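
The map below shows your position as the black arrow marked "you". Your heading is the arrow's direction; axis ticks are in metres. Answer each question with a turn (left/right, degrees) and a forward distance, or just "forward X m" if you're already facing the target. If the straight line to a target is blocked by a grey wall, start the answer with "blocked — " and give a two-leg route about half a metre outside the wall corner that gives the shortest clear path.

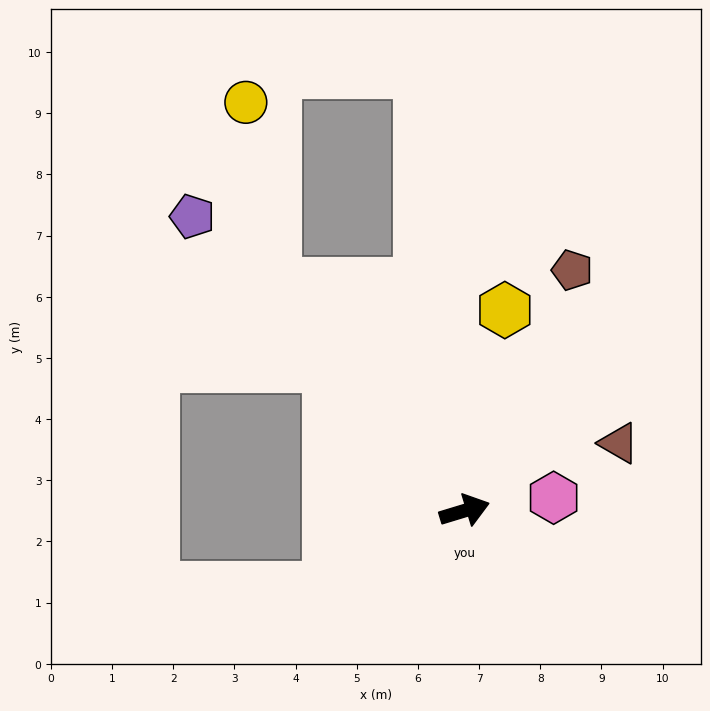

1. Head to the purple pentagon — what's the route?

turn left 116°, forward 6.6 m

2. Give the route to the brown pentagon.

turn left 49°, forward 4.3 m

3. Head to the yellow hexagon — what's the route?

turn left 62°, forward 3.3 m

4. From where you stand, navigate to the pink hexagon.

turn right 9°, forward 1.5 m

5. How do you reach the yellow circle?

blocked — turn left 113°, forward 4.8 m, then turn right 31°, forward 3.0 m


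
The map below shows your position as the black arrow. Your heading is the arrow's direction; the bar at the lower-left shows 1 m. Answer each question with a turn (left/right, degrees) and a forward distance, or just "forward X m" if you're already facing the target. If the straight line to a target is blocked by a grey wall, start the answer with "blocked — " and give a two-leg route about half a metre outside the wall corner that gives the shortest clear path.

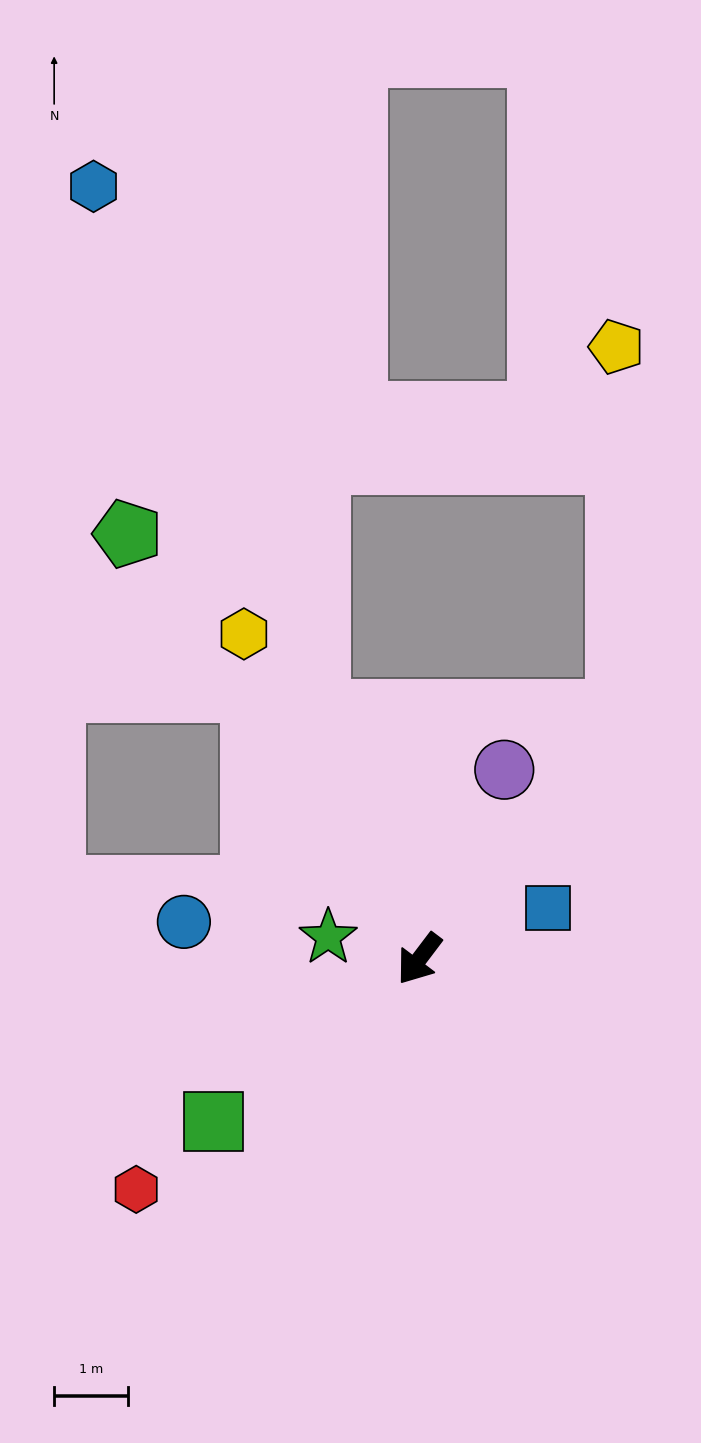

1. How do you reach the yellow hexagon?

turn right 115°, forward 5.0 m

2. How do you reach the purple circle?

turn right 167°, forward 2.8 m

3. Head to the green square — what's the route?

turn right 15°, forward 3.6 m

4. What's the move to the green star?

turn right 66°, forward 1.3 m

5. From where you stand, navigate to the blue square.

turn left 149°, forward 1.9 m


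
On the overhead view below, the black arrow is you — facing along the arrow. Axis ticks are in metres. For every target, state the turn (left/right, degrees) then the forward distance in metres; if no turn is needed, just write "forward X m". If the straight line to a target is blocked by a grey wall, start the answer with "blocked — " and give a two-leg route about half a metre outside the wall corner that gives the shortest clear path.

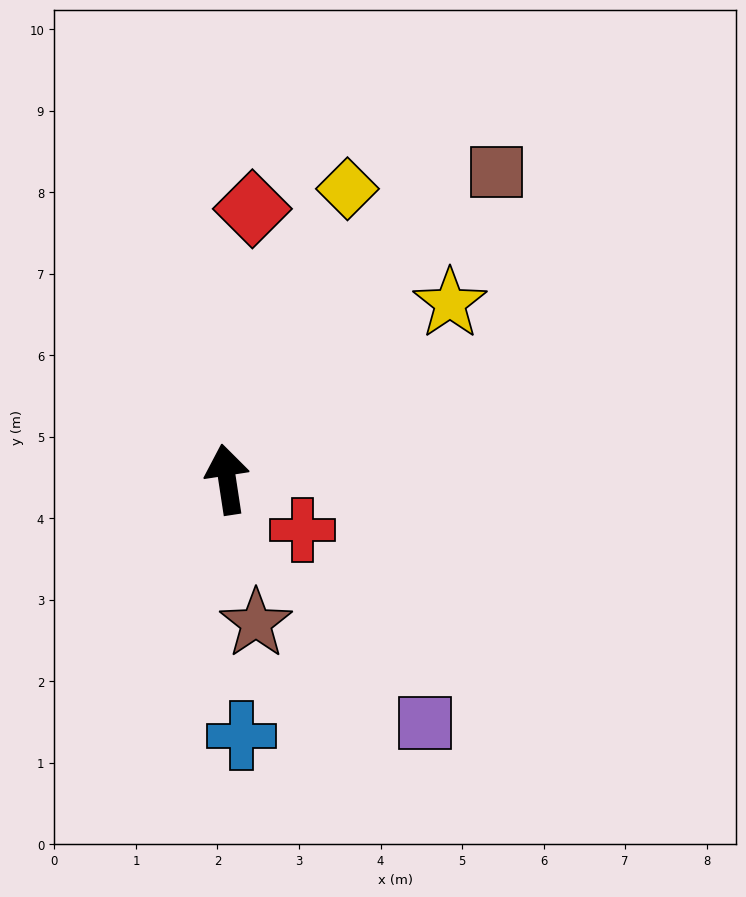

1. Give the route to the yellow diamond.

turn right 31°, forward 3.9 m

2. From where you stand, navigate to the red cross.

turn right 133°, forward 1.1 m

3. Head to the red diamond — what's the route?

turn right 14°, forward 3.3 m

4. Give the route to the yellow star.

turn right 60°, forward 3.5 m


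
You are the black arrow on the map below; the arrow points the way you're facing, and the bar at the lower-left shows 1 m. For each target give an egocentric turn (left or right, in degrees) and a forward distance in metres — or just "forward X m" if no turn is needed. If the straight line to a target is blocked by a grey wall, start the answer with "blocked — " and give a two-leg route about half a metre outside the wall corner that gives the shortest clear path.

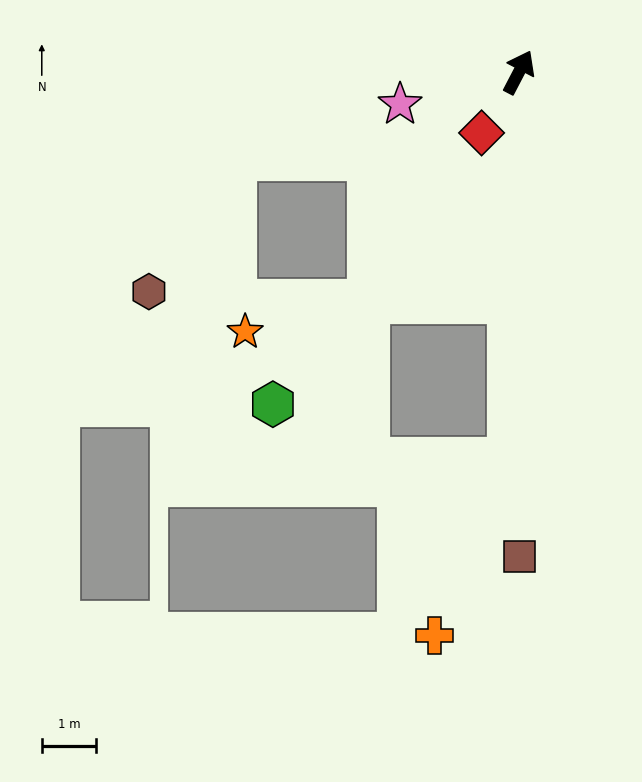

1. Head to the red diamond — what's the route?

turn left 176°, forward 1.3 m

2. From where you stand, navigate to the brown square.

turn right 152°, forward 8.9 m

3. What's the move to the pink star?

turn left 133°, forward 2.3 m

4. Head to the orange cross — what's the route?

blocked — turn right 154°, forward 7.2 m, then turn right 22°, forward 3.5 m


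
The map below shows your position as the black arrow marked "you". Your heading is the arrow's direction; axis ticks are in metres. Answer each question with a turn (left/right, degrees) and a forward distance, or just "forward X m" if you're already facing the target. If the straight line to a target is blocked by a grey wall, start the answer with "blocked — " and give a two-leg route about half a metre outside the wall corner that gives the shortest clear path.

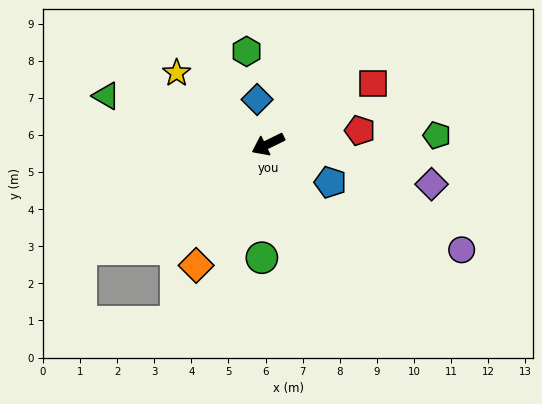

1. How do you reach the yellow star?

turn right 64°, forward 3.1 m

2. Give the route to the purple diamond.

turn left 140°, forward 4.5 m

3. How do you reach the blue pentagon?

turn left 122°, forward 2.0 m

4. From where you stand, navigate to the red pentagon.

turn left 162°, forward 2.5 m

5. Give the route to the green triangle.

turn right 43°, forward 4.6 m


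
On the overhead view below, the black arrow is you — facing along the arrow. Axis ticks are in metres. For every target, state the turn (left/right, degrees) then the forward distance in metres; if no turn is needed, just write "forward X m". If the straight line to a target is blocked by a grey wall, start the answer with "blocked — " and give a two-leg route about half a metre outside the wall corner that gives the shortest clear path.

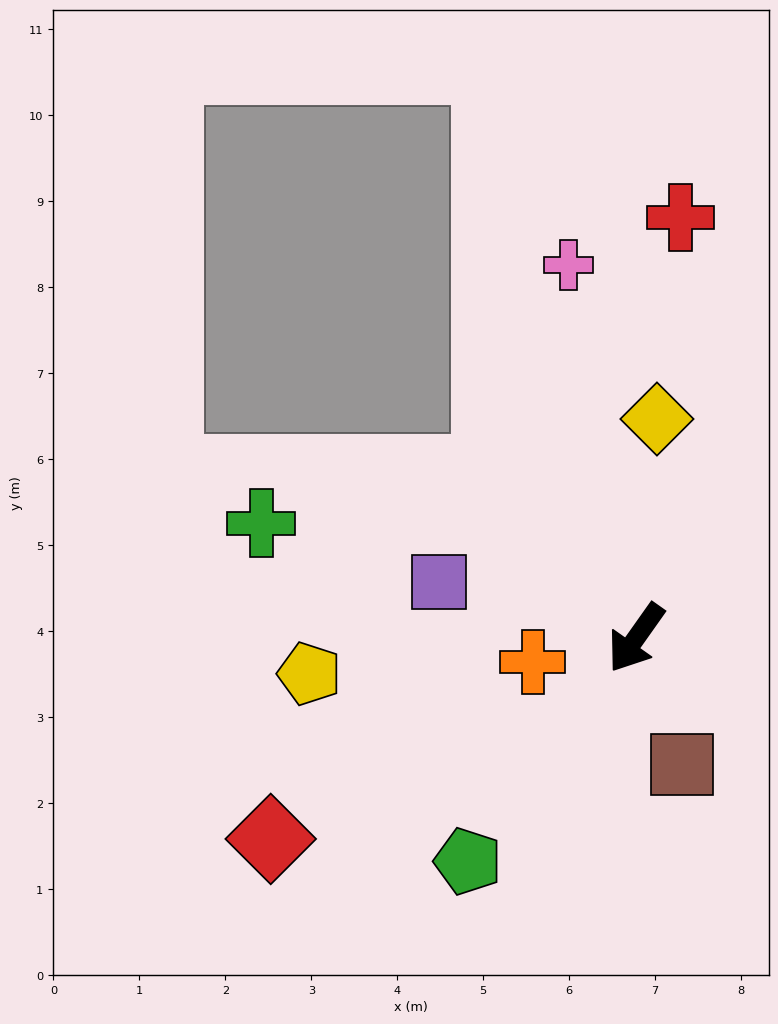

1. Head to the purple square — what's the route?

turn right 71°, forward 2.4 m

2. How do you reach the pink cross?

turn right 134°, forward 4.4 m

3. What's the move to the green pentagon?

forward 3.3 m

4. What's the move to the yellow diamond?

turn right 150°, forward 2.6 m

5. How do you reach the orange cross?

turn right 42°, forward 1.2 m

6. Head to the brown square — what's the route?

turn left 55°, forward 1.6 m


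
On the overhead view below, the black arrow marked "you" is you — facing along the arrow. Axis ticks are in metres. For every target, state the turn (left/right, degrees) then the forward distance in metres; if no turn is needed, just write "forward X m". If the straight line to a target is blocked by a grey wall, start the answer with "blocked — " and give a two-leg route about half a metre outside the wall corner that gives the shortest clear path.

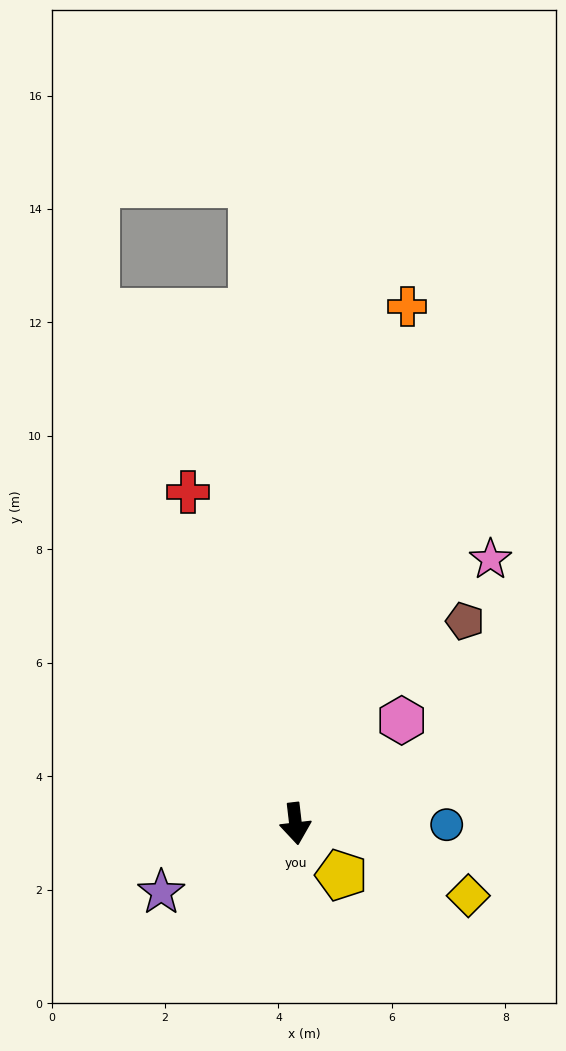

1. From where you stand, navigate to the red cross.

turn right 169°, forward 6.1 m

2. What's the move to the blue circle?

turn left 83°, forward 2.7 m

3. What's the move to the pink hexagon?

turn left 128°, forward 2.6 m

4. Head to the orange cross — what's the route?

turn left 161°, forward 9.3 m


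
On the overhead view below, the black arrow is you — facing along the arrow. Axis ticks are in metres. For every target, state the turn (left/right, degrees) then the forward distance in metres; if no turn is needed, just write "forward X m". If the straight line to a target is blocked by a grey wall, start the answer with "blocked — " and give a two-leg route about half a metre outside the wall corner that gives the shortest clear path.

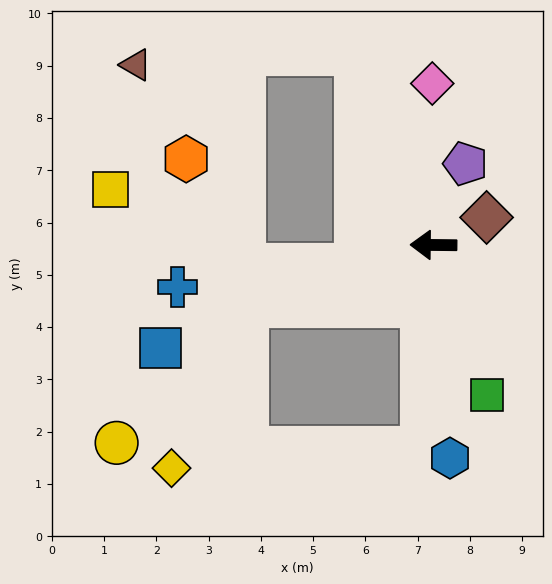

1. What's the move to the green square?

turn left 110°, forward 3.0 m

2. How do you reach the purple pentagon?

turn right 111°, forward 1.7 m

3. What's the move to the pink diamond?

turn right 89°, forward 3.1 m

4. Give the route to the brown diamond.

turn right 152°, forward 1.1 m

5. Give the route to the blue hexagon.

turn left 95°, forward 4.1 m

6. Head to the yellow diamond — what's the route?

blocked — turn left 18°, forward 3.8 m, then turn left 48°, forward 3.4 m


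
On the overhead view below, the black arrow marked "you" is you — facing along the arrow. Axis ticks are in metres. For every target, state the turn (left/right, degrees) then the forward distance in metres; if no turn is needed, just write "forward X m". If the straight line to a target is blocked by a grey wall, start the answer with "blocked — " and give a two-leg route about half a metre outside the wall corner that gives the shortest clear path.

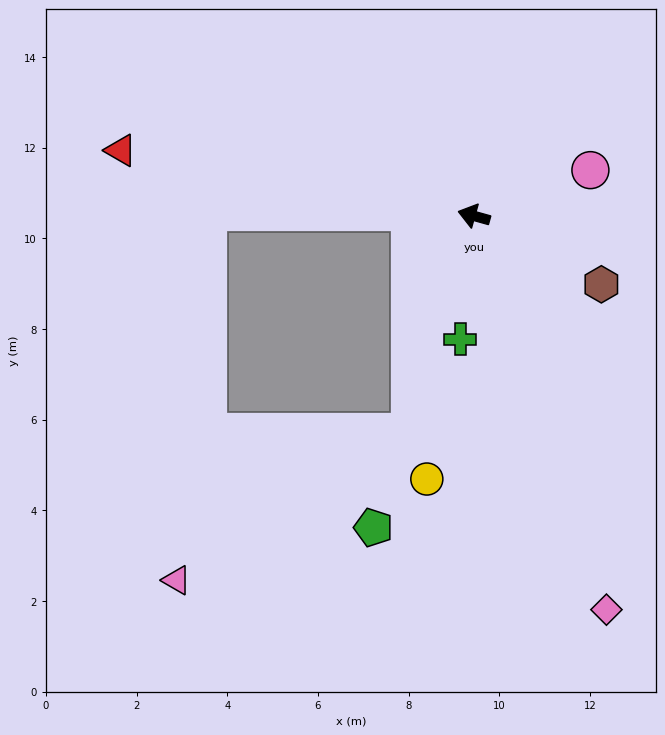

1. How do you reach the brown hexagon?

turn left 167°, forward 3.2 m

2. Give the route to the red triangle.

turn left 5°, forward 7.9 m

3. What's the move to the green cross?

turn left 99°, forward 2.7 m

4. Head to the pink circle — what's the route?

turn right 143°, forward 2.8 m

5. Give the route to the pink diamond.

turn left 124°, forward 9.2 m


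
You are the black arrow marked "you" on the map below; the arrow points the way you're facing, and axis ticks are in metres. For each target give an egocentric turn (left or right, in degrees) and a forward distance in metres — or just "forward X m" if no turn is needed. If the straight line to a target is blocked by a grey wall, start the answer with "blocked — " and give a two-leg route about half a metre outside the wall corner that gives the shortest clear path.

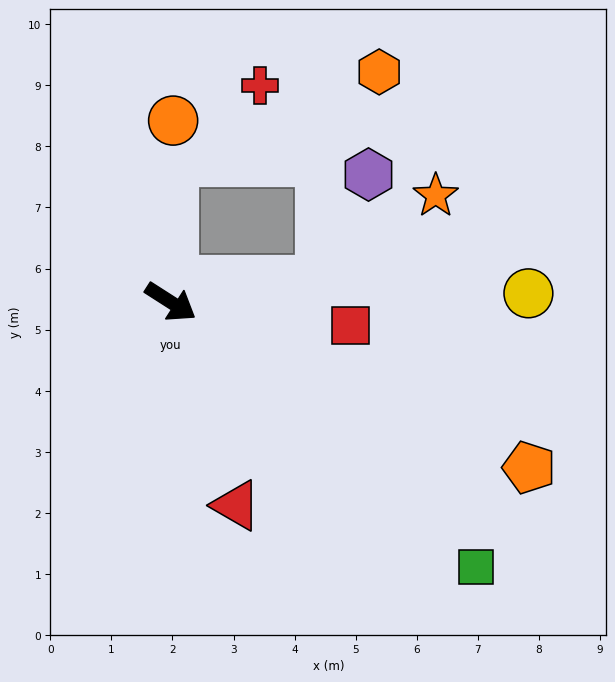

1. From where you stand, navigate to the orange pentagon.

turn left 8°, forward 6.5 m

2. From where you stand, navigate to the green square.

turn right 8°, forward 6.6 m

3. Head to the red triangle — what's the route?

turn right 40°, forward 3.5 m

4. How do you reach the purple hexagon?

blocked — turn left 40°, forward 2.5 m, then turn left 59°, forward 1.9 m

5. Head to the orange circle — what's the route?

turn left 122°, forward 3.0 m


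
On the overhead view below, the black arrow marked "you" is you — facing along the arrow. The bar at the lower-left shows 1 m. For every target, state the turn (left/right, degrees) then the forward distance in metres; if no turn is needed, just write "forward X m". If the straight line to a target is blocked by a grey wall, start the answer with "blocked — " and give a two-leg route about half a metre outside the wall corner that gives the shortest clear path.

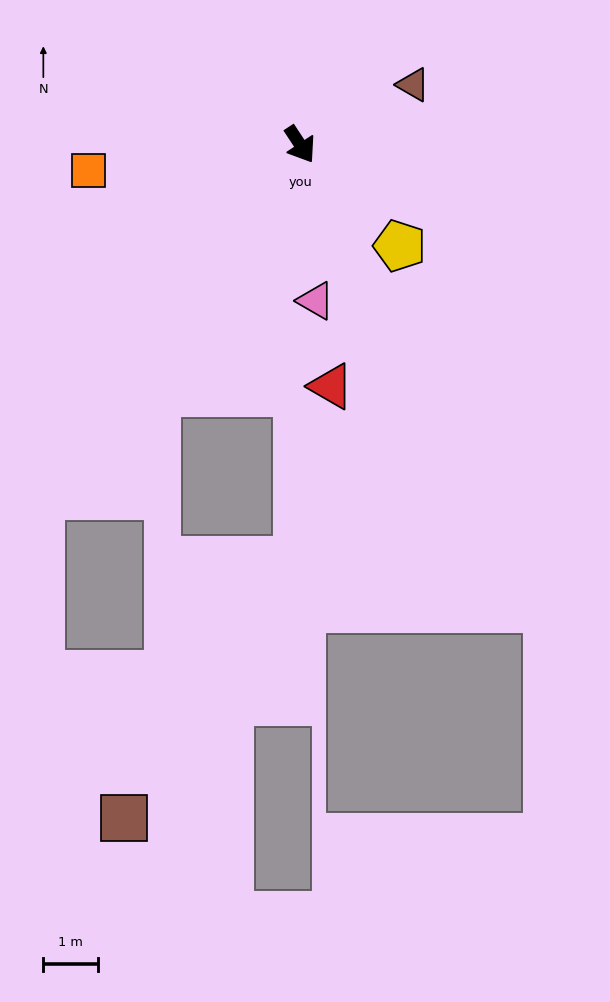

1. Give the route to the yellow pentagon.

turn left 11°, forward 2.6 m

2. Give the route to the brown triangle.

turn left 85°, forward 2.3 m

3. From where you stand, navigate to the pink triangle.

turn right 28°, forward 2.9 m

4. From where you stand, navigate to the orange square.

turn right 116°, forward 3.9 m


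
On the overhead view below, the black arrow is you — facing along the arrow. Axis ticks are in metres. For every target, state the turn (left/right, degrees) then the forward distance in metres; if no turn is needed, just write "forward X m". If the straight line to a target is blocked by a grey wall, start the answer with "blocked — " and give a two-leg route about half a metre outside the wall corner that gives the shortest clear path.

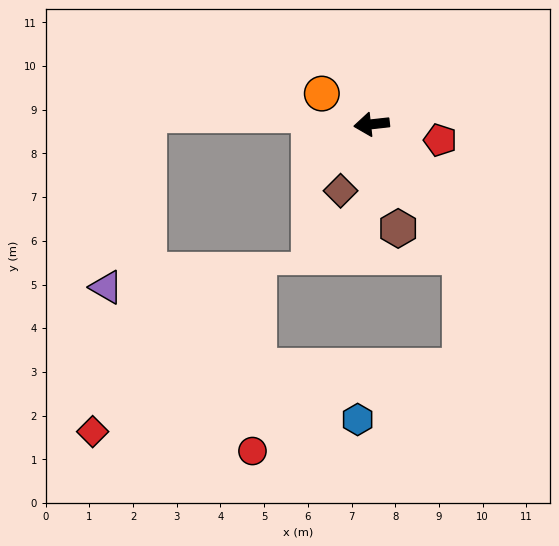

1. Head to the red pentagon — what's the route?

turn left 161°, forward 1.6 m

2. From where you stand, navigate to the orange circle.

turn right 38°, forward 1.3 m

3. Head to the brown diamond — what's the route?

turn left 59°, forward 1.7 m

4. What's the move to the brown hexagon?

turn left 98°, forward 2.5 m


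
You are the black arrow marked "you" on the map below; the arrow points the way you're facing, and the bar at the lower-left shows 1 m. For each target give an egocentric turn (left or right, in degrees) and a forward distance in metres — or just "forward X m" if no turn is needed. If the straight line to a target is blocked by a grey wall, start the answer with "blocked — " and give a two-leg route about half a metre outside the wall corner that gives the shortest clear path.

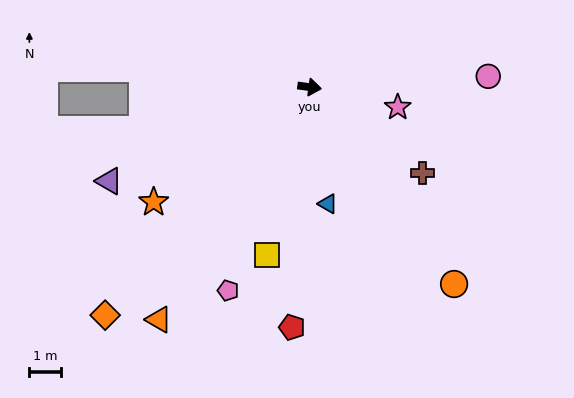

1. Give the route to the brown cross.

turn right 29°, forward 4.4 m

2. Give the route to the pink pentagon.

turn right 104°, forward 6.9 m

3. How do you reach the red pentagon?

turn right 86°, forward 7.6 m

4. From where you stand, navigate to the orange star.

turn right 136°, forward 6.1 m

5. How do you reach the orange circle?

turn right 46°, forward 7.7 m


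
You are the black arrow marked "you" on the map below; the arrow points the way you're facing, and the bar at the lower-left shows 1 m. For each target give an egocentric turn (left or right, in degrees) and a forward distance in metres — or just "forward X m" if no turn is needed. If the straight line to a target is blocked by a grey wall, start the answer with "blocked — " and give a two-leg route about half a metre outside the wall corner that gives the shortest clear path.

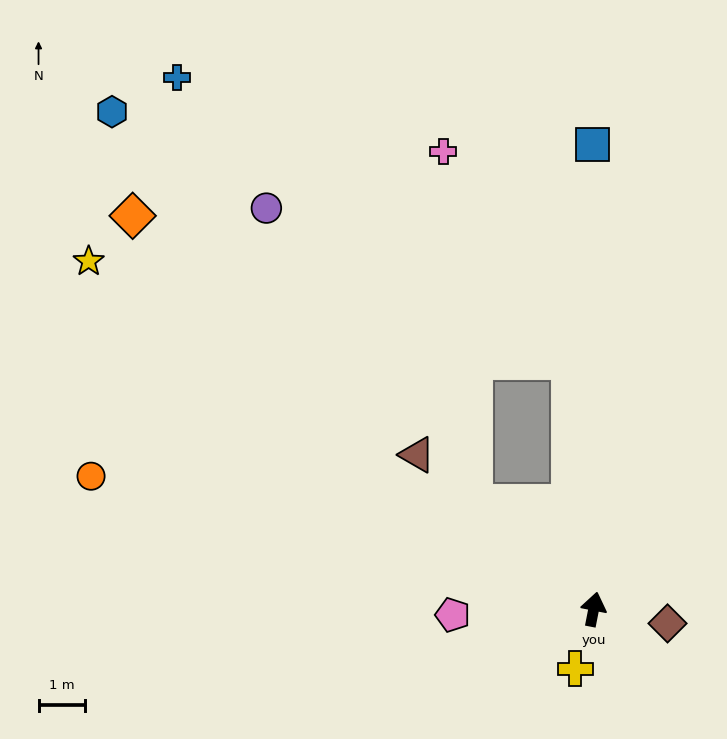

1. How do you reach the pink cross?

blocked — turn left 16°, forward 5.4 m, then turn left 27°, forward 5.3 m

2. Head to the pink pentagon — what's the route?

turn left 103°, forward 3.0 m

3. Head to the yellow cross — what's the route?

turn left 174°, forward 1.3 m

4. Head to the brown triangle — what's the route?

turn left 60°, forward 5.0 m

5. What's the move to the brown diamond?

turn right 90°, forward 1.6 m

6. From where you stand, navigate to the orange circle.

turn left 86°, forward 11.2 m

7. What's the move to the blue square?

turn left 11°, forward 10.0 m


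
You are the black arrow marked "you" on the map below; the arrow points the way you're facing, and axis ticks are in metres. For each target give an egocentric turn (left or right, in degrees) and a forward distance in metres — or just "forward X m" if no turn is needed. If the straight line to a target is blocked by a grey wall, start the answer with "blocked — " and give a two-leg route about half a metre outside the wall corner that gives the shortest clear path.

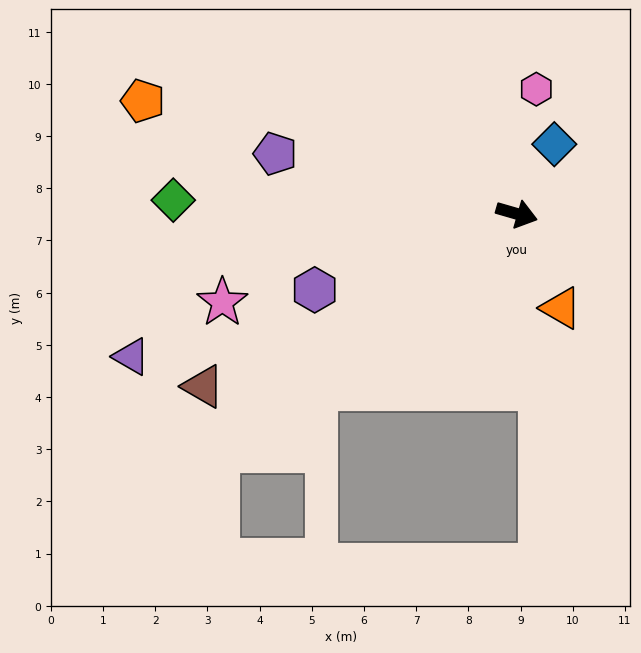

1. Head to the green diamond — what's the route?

turn right 166°, forward 6.6 m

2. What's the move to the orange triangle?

turn right 49°, forward 2.0 m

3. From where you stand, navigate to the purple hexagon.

turn right 143°, forward 4.1 m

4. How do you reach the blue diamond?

turn left 78°, forward 1.5 m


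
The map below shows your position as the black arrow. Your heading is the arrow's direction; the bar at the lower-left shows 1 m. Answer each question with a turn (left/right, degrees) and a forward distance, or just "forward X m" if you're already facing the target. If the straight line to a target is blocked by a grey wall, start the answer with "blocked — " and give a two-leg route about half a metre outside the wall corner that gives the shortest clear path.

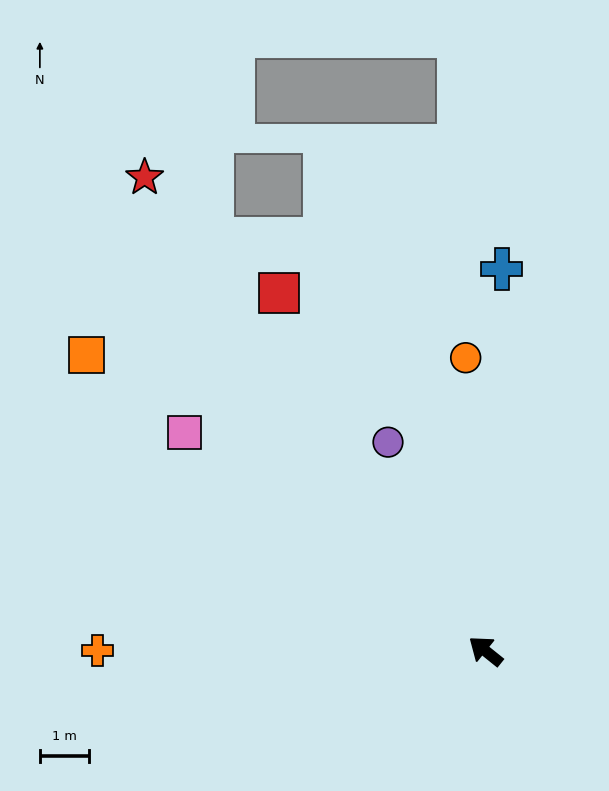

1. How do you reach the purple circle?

turn right 26°, forward 4.7 m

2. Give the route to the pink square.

turn left 3°, forward 7.6 m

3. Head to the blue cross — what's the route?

turn right 54°, forward 7.8 m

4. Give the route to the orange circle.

turn right 47°, forward 6.0 m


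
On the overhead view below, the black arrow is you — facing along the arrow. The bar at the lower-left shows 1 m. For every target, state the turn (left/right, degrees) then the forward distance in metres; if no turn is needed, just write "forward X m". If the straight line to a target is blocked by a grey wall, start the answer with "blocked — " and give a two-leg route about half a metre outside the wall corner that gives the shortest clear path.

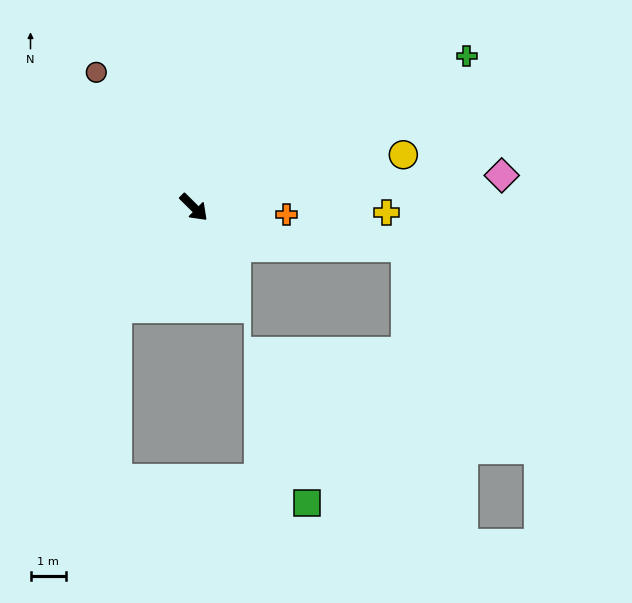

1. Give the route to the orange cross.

turn left 40°, forward 2.6 m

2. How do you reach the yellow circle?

turn left 59°, forward 6.0 m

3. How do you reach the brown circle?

turn left 171°, forward 4.7 m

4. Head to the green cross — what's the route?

turn left 74°, forward 8.7 m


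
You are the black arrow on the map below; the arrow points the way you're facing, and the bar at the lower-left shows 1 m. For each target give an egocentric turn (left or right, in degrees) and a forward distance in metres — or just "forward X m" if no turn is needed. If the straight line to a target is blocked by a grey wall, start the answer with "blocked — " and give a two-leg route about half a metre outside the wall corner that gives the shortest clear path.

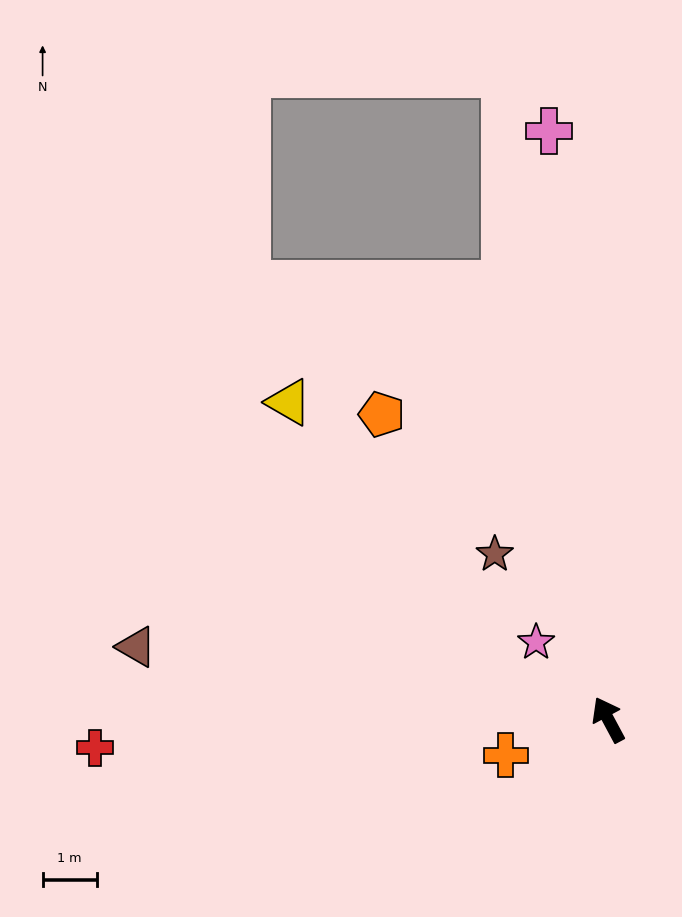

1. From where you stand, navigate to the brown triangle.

turn left 53°, forward 8.8 m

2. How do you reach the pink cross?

turn right 22°, forward 10.9 m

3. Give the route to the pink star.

turn left 15°, forward 2.0 m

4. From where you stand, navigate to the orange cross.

turn left 81°, forward 2.0 m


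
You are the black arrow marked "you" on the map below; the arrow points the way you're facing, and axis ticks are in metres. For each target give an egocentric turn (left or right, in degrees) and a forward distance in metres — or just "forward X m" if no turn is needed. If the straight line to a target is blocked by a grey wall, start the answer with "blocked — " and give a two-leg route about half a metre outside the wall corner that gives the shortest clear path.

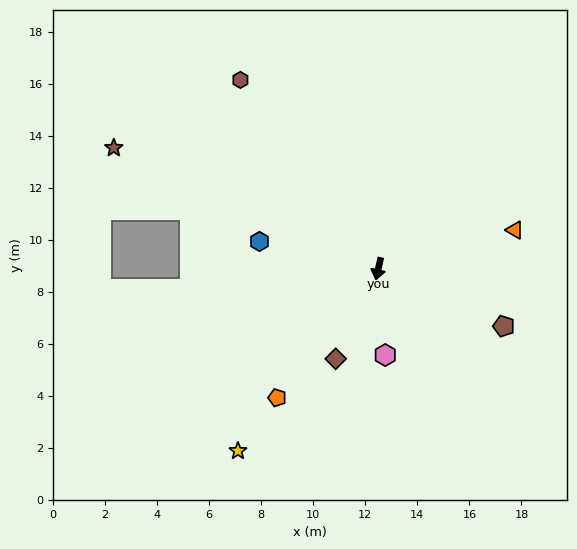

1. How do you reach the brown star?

turn right 102°, forward 11.2 m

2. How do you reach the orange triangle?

turn left 119°, forward 5.5 m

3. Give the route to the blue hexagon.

turn right 90°, forward 4.7 m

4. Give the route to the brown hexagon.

turn right 131°, forward 9.0 m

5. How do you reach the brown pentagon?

turn left 78°, forward 5.3 m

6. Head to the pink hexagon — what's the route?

turn left 17°, forward 3.3 m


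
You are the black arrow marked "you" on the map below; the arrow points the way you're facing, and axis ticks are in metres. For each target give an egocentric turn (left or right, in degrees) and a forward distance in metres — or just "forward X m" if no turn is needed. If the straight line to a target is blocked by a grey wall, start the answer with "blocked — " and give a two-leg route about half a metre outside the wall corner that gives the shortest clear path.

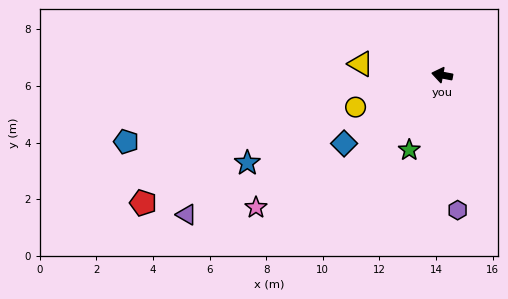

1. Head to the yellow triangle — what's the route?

turn left 3°, forward 2.9 m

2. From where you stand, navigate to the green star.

turn left 77°, forward 2.9 m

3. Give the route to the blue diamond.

turn left 46°, forward 4.2 m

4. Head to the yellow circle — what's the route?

turn left 31°, forward 3.3 m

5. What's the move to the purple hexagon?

turn left 107°, forward 4.8 m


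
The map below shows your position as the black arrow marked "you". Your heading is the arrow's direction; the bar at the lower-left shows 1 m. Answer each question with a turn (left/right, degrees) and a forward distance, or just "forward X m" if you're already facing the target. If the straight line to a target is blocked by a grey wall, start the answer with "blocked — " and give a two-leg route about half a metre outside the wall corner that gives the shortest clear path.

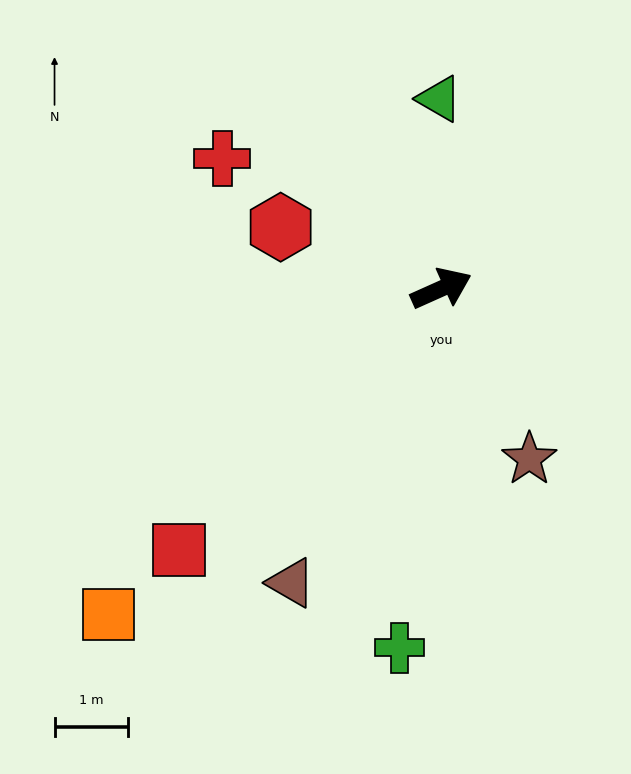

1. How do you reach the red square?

turn right 159°, forward 5.0 m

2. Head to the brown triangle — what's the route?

turn right 141°, forward 4.5 m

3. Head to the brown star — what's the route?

turn right 87°, forward 2.6 m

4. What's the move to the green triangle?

turn left 67°, forward 2.6 m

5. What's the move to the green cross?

turn right 121°, forward 4.9 m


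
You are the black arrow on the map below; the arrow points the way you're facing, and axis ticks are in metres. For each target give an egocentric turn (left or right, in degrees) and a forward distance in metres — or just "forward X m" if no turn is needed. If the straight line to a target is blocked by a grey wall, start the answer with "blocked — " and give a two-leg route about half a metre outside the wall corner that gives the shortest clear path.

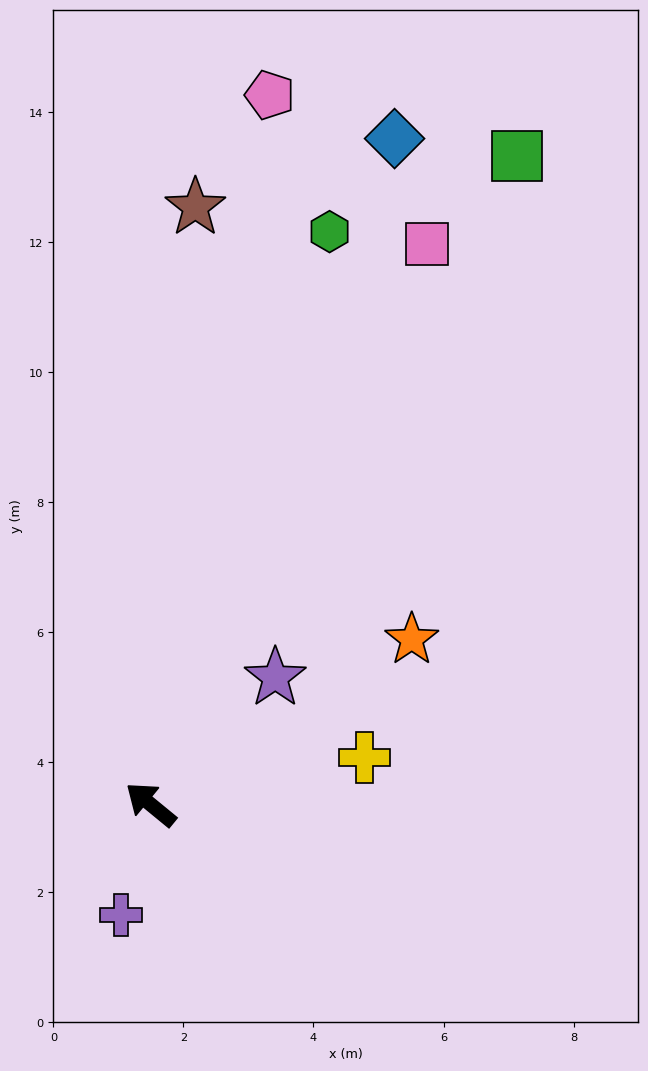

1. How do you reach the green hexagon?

turn right 68°, forward 9.2 m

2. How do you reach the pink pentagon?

turn right 60°, forward 11.1 m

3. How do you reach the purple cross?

turn left 114°, forward 1.8 m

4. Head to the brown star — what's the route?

turn right 55°, forward 9.2 m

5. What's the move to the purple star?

turn right 95°, forward 2.7 m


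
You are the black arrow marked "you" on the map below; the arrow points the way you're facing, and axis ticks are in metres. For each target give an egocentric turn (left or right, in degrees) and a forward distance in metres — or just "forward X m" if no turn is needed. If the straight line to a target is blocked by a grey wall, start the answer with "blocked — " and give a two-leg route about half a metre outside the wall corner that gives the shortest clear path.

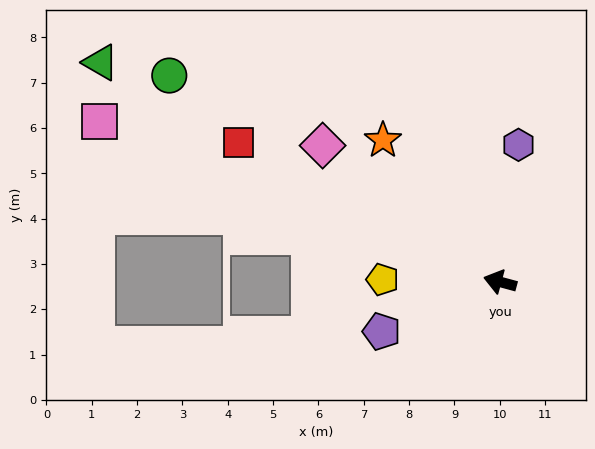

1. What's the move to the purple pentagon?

turn left 38°, forward 2.8 m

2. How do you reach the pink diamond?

turn right 22°, forward 4.9 m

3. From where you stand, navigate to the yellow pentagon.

turn left 14°, forward 2.6 m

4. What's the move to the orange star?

turn right 35°, forward 4.1 m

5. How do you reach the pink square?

turn right 7°, forward 9.5 m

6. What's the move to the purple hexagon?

turn right 83°, forward 3.1 m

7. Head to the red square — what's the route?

turn right 13°, forward 6.5 m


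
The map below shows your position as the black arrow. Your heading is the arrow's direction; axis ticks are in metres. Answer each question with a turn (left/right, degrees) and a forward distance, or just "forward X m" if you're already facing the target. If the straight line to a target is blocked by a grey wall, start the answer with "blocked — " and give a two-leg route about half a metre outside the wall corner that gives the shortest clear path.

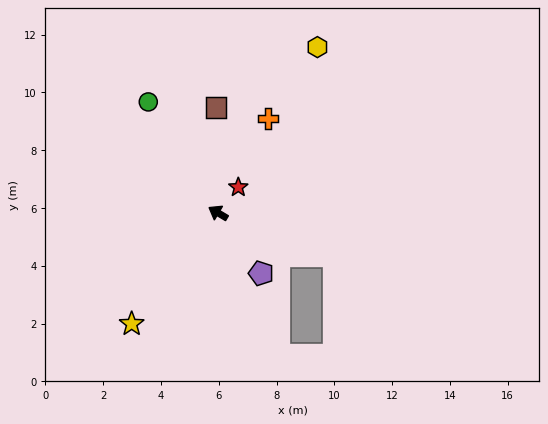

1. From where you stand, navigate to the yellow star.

turn left 83°, forward 4.9 m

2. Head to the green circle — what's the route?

turn right 27°, forward 4.5 m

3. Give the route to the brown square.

turn right 58°, forward 3.6 m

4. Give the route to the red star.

turn right 98°, forward 1.1 m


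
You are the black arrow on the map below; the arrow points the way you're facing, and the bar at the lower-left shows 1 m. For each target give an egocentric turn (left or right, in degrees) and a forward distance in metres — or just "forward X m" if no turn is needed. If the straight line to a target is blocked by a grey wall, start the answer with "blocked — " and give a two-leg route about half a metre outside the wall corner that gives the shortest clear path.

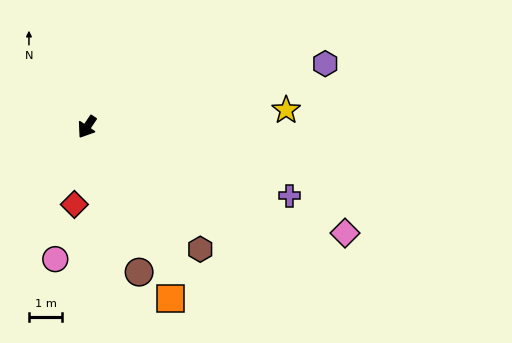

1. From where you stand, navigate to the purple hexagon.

turn left 139°, forward 7.4 m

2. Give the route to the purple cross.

turn left 105°, forward 6.5 m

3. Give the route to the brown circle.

turn left 54°, forward 4.7 m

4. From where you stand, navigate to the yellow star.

turn left 129°, forward 6.0 m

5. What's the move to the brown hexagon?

turn left 77°, forward 5.0 m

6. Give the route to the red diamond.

turn left 25°, forward 2.4 m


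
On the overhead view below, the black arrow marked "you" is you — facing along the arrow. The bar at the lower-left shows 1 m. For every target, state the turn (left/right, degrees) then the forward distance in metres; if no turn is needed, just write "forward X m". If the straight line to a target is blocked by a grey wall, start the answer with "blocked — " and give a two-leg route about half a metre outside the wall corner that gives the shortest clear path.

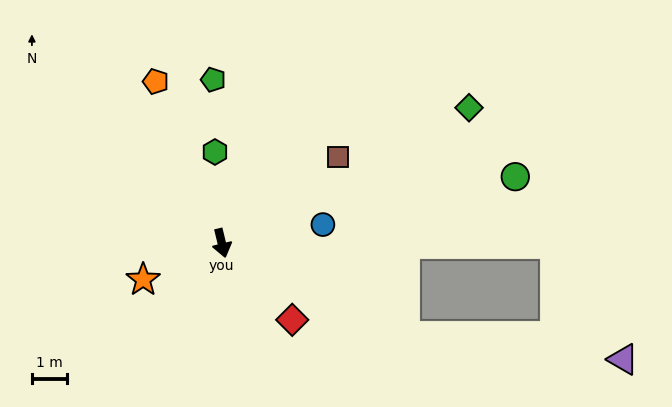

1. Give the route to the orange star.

turn right 79°, forward 2.5 m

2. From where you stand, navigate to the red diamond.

turn left 29°, forward 3.0 m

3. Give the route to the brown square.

turn left 113°, forward 4.2 m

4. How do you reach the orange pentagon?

turn right 171°, forward 5.0 m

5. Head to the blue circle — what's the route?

turn left 87°, forward 3.0 m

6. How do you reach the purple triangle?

blocked — turn left 50°, forward 5.9 m, then turn left 20°, forward 6.3 m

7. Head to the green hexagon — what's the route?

turn left 171°, forward 2.6 m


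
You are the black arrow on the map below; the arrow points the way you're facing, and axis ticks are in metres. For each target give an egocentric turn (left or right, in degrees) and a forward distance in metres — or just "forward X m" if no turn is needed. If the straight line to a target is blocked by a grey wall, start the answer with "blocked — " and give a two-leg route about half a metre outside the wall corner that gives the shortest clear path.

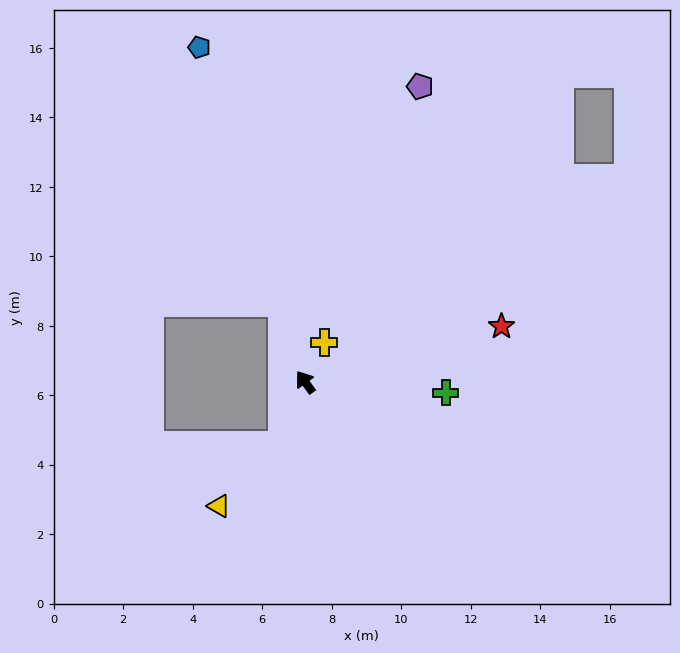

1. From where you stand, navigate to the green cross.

turn right 130°, forward 4.1 m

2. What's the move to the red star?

turn right 110°, forward 5.9 m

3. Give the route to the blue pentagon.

turn right 18°, forward 10.1 m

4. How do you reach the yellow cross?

turn right 61°, forward 1.3 m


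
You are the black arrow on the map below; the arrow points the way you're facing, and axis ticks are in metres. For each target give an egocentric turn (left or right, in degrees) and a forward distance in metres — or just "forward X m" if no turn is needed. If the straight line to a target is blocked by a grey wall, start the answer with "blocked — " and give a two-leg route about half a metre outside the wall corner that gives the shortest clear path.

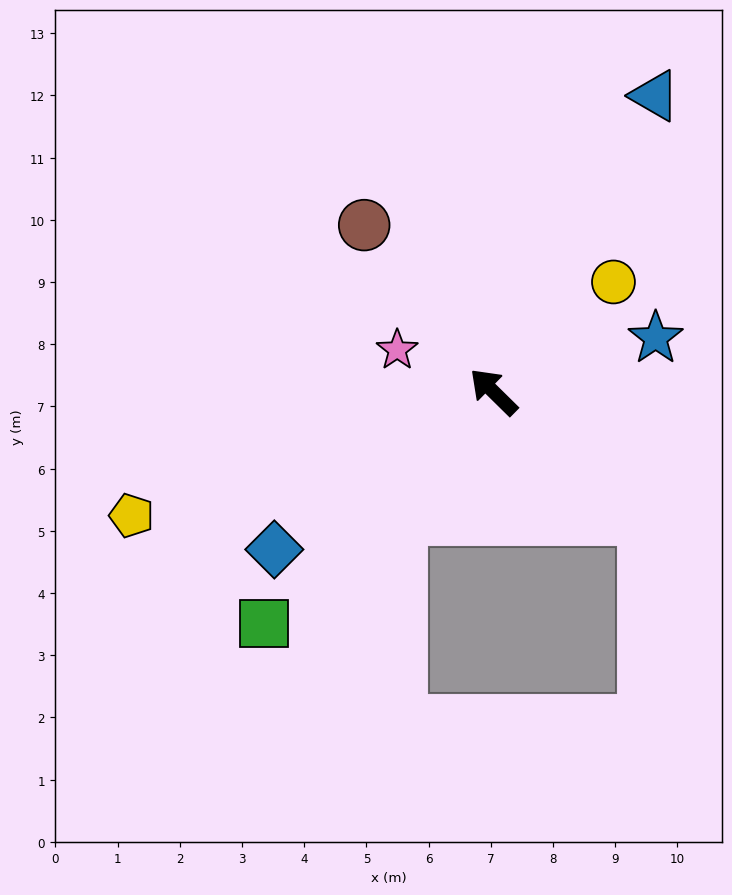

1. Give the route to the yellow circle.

turn right 93°, forward 2.6 m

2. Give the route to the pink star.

turn left 21°, forward 1.7 m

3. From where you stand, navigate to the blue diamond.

turn left 80°, forward 4.3 m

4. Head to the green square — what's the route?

turn left 90°, forward 5.2 m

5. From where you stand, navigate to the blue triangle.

turn right 74°, forward 5.4 m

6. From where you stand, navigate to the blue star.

turn right 117°, forward 2.7 m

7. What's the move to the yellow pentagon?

turn left 63°, forward 6.1 m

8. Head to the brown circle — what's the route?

turn right 8°, forward 3.4 m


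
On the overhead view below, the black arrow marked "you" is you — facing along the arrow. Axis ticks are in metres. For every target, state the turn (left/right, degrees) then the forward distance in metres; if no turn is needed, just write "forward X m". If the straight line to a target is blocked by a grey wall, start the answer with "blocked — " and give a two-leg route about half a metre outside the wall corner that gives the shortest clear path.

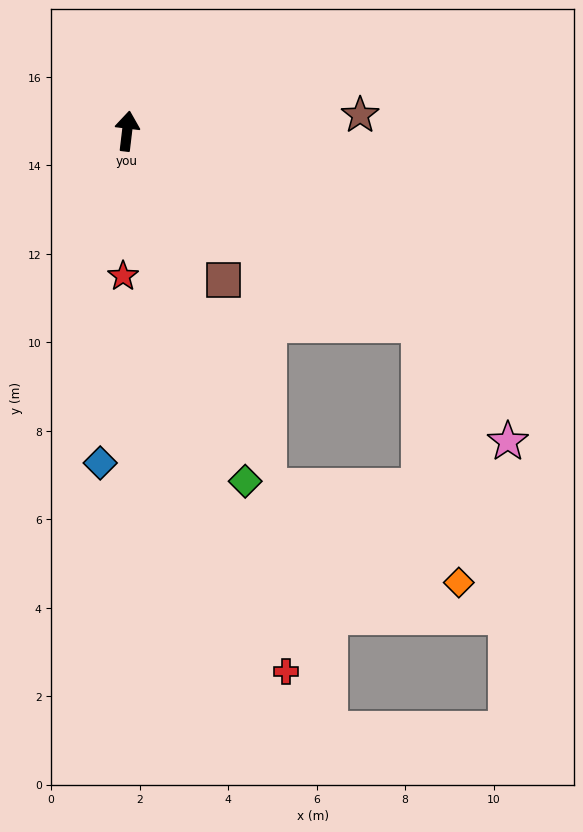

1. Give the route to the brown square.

turn right 140°, forward 4.0 m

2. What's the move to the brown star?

turn right 79°, forward 5.3 m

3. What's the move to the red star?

turn right 175°, forward 3.3 m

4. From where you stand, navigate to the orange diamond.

blocked — turn right 117°, forward 7.9 m, then turn right 48°, forward 5.9 m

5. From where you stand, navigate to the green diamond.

turn right 155°, forward 8.4 m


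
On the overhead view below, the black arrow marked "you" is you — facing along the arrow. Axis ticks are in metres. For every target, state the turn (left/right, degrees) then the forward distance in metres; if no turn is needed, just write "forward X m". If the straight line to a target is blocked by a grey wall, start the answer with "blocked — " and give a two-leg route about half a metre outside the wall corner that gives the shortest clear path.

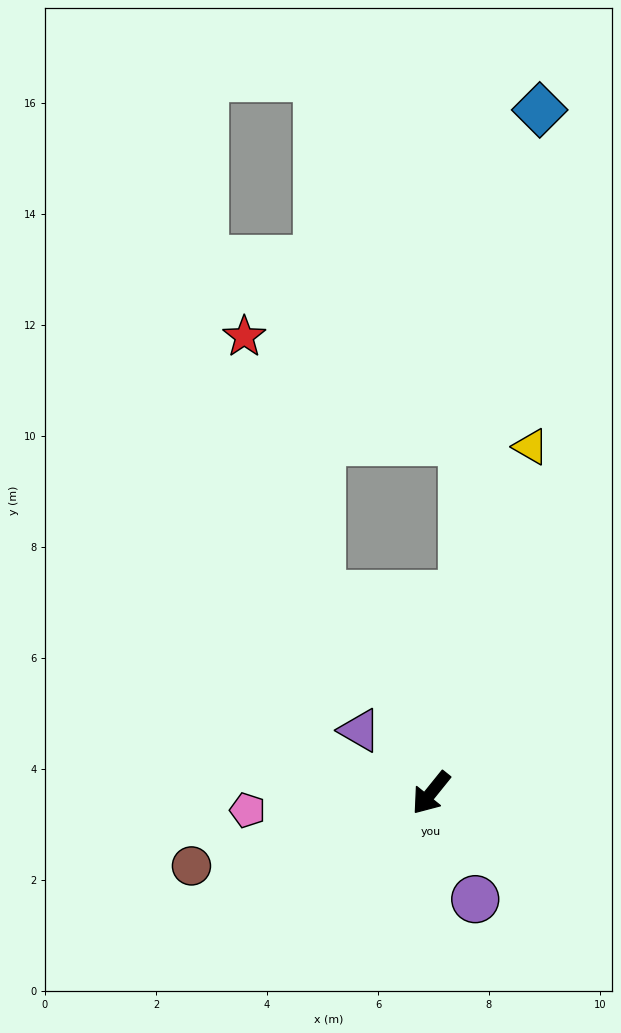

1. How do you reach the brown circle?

turn right 34°, forward 4.5 m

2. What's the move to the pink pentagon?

turn right 46°, forward 3.3 m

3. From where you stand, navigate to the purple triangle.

turn right 92°, forward 1.7 m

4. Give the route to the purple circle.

turn left 61°, forward 2.1 m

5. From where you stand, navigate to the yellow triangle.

turn right 157°, forward 6.5 m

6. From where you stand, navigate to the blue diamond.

turn right 150°, forward 12.5 m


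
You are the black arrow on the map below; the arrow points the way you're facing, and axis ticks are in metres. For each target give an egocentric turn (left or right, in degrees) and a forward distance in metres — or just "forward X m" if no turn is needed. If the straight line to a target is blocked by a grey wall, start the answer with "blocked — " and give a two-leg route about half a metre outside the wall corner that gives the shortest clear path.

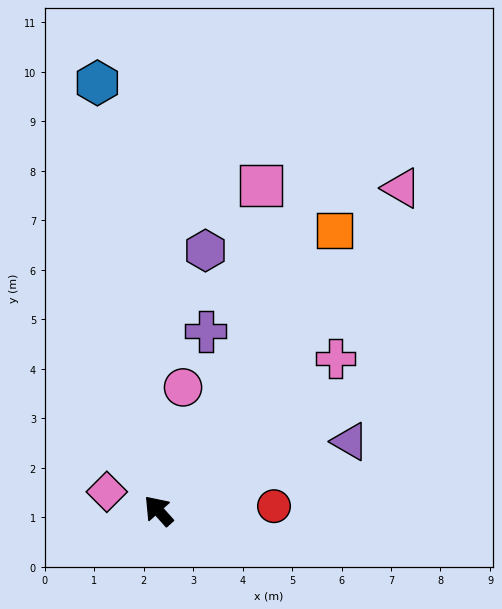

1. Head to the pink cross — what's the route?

turn right 91°, forward 4.7 m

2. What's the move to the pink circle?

turn right 53°, forward 2.5 m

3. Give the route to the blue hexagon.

turn right 34°, forward 8.7 m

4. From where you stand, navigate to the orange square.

turn right 74°, forward 6.7 m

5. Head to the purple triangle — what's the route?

turn right 112°, forward 4.1 m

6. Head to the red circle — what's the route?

turn right 130°, forward 2.3 m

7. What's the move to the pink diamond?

turn left 28°, forward 1.1 m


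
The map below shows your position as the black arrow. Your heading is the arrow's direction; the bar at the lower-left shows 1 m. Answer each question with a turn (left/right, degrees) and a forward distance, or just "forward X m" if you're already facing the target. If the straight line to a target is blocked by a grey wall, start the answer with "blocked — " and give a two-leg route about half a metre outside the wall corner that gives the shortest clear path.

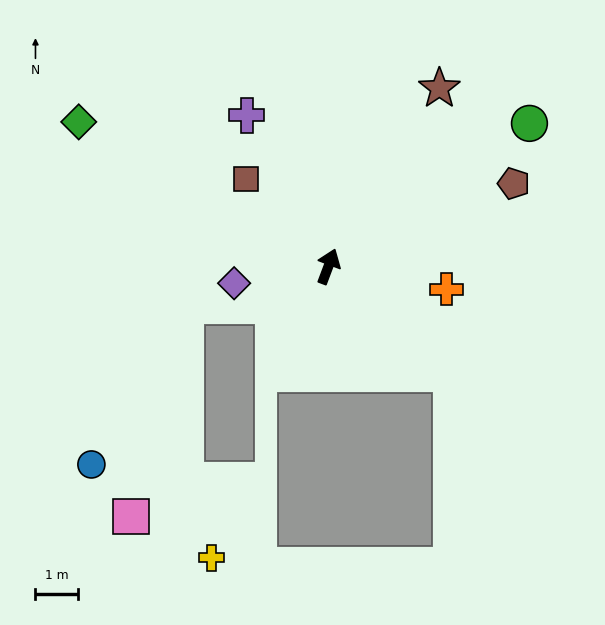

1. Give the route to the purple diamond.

turn left 121°, forward 2.2 m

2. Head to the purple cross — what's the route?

turn left 49°, forward 4.0 m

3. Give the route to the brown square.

turn left 64°, forward 2.8 m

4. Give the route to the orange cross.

turn right 80°, forward 2.8 m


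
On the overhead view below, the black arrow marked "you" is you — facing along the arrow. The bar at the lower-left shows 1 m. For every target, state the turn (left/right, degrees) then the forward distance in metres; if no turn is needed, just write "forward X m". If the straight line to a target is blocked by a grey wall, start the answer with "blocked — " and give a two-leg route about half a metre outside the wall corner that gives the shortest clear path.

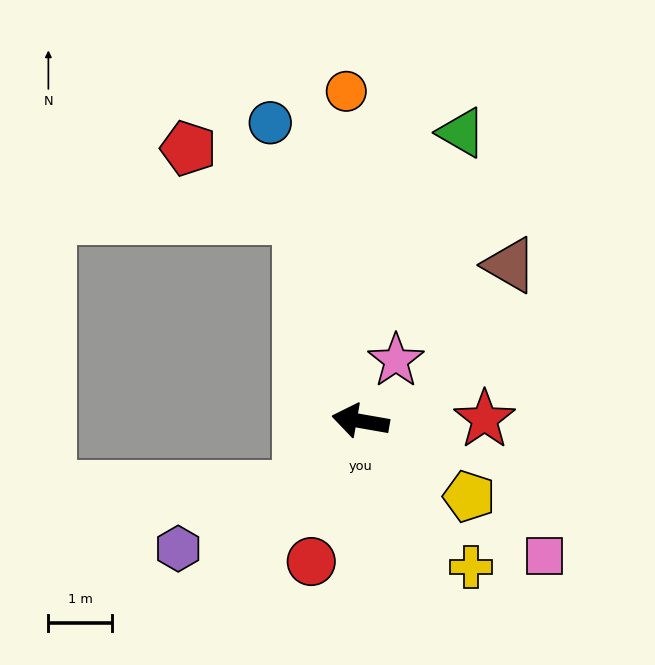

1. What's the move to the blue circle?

turn right 63°, forward 4.9 m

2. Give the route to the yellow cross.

turn left 137°, forward 2.9 m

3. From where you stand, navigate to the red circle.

turn left 81°, forward 2.3 m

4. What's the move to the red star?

turn right 169°, forward 2.0 m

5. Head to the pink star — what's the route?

turn right 110°, forward 1.1 m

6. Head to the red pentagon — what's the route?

blocked — turn right 64°, forward 3.3 m, then turn left 42°, forward 2.1 m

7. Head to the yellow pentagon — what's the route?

turn left 155°, forward 2.1 m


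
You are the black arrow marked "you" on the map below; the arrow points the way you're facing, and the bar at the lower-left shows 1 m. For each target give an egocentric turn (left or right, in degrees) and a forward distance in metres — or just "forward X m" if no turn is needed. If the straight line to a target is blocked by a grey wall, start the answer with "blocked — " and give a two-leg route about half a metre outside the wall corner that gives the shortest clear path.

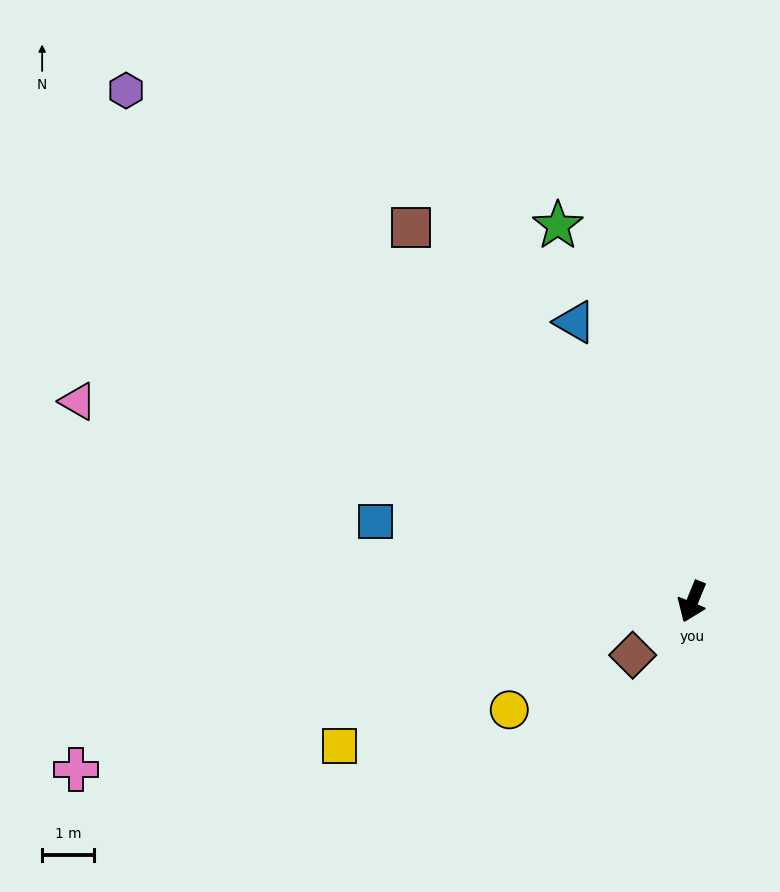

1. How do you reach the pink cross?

turn right 52°, forward 12.3 m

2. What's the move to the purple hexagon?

turn right 110°, forward 14.7 m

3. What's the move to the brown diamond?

turn right 26°, forward 1.5 m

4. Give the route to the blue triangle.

turn right 135°, forward 5.8 m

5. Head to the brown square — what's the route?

turn right 121°, forward 9.0 m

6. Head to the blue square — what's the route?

turn right 82°, forward 6.3 m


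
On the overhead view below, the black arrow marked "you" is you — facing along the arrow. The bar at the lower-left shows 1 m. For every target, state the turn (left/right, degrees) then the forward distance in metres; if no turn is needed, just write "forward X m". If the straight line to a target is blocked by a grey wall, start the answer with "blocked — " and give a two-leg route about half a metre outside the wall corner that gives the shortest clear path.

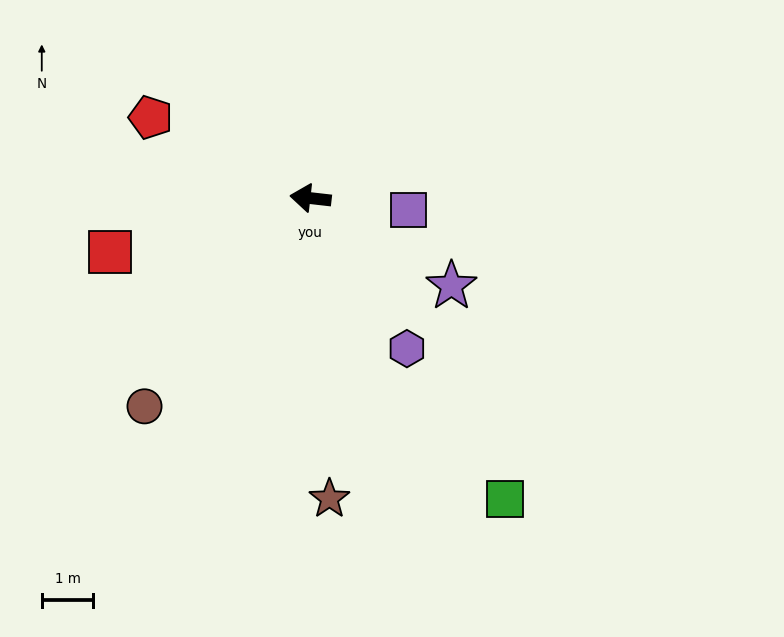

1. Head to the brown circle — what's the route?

turn left 58°, forward 5.2 m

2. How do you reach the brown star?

turn left 100°, forward 5.8 m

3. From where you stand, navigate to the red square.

turn left 22°, forward 4.0 m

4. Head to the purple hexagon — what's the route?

turn left 129°, forward 3.5 m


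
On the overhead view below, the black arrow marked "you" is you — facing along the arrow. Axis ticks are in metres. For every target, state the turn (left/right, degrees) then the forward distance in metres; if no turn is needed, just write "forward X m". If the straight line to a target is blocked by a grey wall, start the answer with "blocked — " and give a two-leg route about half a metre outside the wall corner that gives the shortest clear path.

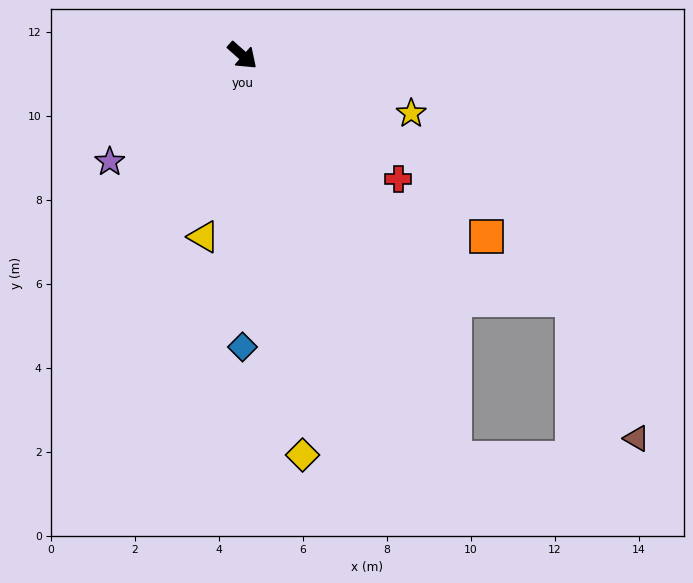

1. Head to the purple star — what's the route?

turn right 100°, forward 4.0 m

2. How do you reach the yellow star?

turn left 23°, forward 4.2 m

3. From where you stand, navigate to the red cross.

turn left 3°, forward 4.7 m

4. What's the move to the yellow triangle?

turn right 60°, forward 4.4 m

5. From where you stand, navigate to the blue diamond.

turn right 48°, forward 6.9 m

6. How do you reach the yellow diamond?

turn right 40°, forward 9.6 m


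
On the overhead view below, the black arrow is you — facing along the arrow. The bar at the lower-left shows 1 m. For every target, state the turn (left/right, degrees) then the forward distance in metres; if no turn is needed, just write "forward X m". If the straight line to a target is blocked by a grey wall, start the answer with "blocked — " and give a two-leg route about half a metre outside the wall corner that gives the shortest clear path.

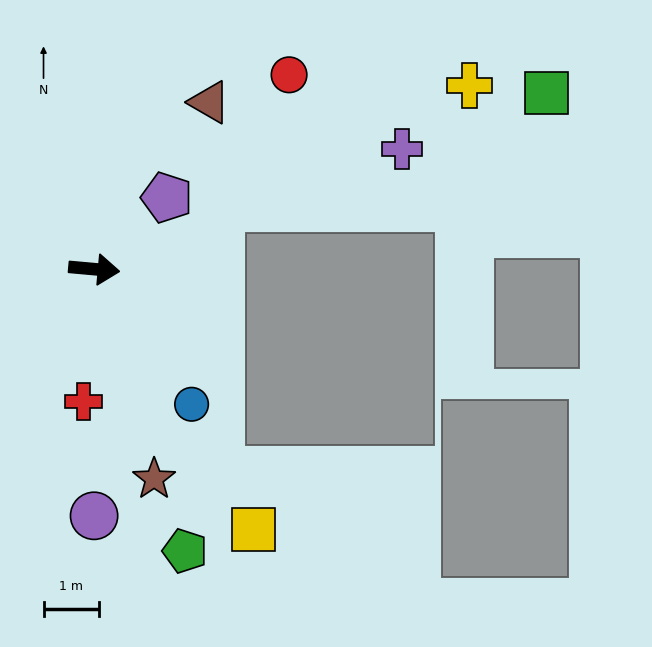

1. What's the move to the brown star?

turn right 69°, forward 3.9 m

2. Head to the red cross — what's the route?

turn right 90°, forward 2.4 m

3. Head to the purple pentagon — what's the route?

turn left 50°, forward 1.8 m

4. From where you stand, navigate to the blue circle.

turn right 49°, forward 3.0 m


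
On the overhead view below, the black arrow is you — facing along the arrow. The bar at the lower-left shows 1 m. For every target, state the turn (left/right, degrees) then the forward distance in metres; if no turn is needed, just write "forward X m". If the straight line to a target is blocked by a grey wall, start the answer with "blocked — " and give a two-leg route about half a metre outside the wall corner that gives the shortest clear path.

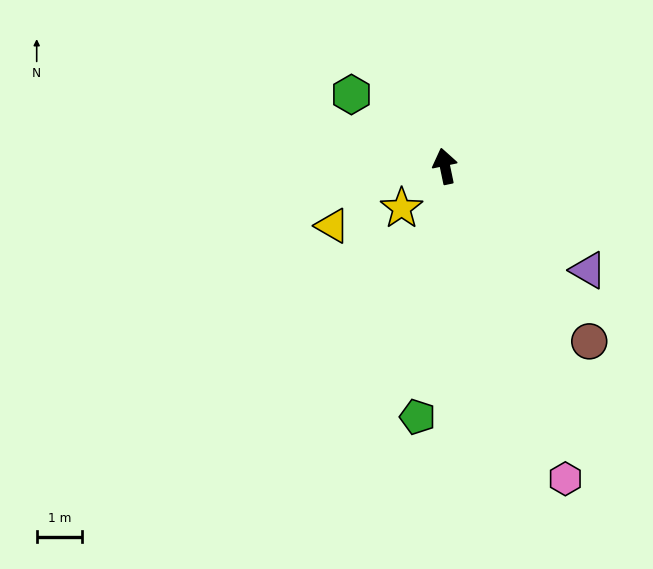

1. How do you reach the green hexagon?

turn left 41°, forward 2.6 m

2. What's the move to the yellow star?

turn left 122°, forward 1.3 m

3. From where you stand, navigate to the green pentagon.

turn left 162°, forward 5.6 m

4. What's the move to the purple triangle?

turn right 138°, forward 3.9 m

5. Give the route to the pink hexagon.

turn right 171°, forward 7.4 m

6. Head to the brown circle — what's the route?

turn right 152°, forward 5.0 m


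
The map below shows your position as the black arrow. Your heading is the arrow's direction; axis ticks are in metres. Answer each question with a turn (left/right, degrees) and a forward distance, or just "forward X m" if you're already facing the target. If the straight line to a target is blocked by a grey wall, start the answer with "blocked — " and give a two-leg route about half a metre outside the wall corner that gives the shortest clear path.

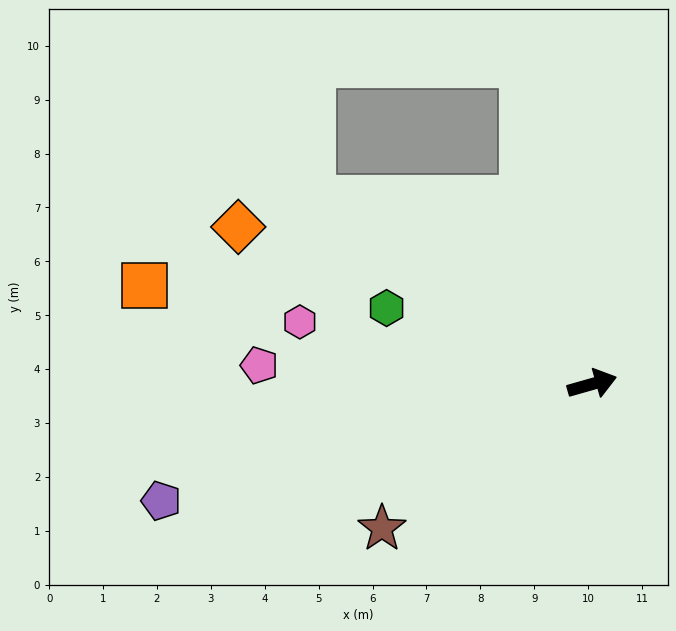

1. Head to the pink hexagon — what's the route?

turn left 152°, forward 5.5 m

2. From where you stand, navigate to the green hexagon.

turn left 144°, forward 4.1 m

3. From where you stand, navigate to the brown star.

turn right 161°, forward 4.7 m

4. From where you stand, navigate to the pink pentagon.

turn left 161°, forward 6.2 m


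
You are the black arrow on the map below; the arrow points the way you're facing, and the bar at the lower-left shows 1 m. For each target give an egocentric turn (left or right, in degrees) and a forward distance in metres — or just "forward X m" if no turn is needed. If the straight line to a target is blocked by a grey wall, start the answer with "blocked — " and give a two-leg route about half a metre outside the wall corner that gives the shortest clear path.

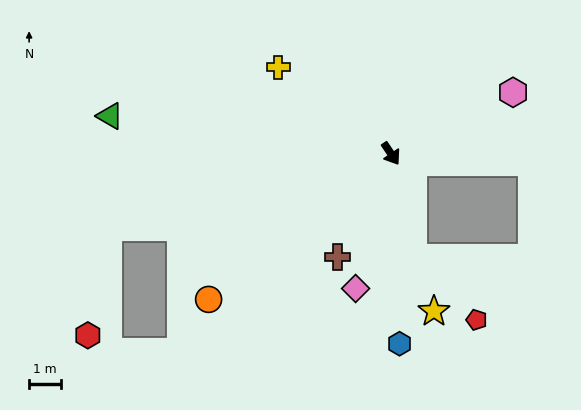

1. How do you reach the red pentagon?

blocked — turn right 22°, forward 3.3 m, then turn left 34°, forward 2.8 m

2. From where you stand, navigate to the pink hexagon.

turn left 83°, forward 4.2 m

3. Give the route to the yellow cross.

turn right 161°, forward 4.4 m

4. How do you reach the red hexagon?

blocked — turn right 109°, forward 9.1 m, then turn left 64°, forward 3.4 m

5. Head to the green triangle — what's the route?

turn right 131°, forward 8.8 m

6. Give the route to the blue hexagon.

turn right 31°, forward 5.9 m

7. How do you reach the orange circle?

turn right 85°, forward 7.2 m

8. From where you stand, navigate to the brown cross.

turn right 61°, forward 3.6 m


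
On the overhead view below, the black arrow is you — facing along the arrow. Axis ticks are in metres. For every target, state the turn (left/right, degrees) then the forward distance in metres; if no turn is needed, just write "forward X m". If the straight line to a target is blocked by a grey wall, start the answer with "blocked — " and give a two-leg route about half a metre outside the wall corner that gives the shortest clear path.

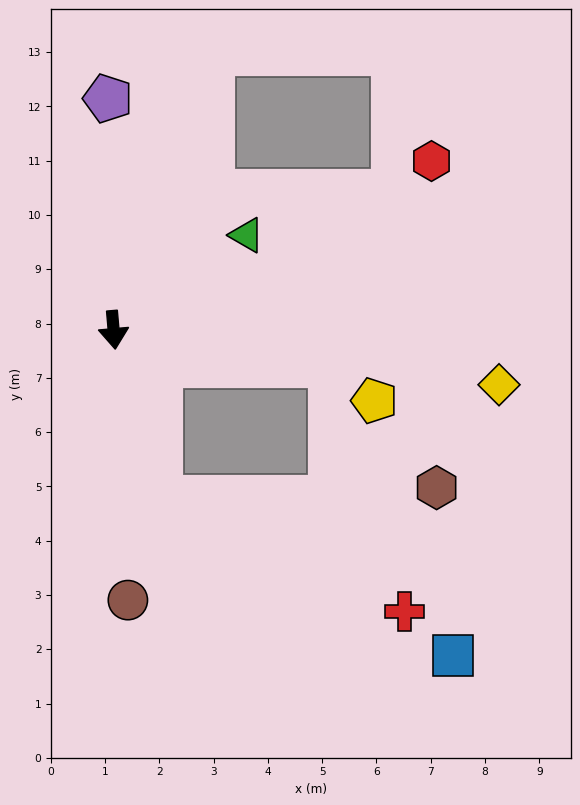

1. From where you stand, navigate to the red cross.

blocked — turn left 10°, forward 3.2 m, then turn left 50°, forward 5.0 m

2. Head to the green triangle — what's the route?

turn left 121°, forward 3.0 m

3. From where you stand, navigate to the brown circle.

forward 5.0 m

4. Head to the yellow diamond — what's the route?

turn left 77°, forward 7.2 m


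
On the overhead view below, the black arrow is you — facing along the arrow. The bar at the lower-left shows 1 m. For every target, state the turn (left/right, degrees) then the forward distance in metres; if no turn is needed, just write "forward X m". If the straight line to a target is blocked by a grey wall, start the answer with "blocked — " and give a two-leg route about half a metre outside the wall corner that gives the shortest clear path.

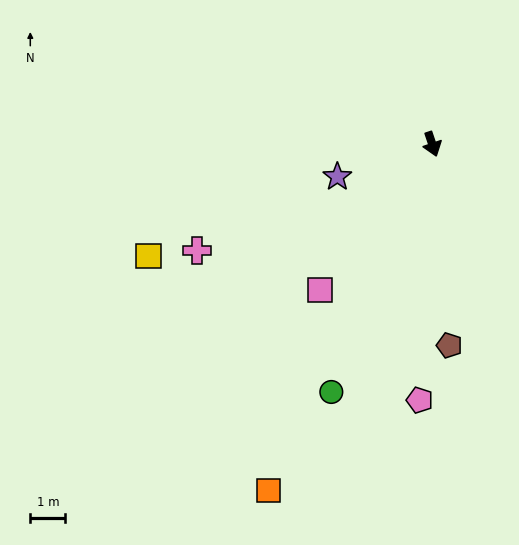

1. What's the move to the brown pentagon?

turn right 14°, forward 5.8 m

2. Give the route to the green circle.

turn right 41°, forward 7.6 m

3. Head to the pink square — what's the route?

turn right 56°, forward 5.3 m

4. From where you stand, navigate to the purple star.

turn right 90°, forward 2.9 m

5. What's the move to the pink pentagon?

turn right 21°, forward 7.3 m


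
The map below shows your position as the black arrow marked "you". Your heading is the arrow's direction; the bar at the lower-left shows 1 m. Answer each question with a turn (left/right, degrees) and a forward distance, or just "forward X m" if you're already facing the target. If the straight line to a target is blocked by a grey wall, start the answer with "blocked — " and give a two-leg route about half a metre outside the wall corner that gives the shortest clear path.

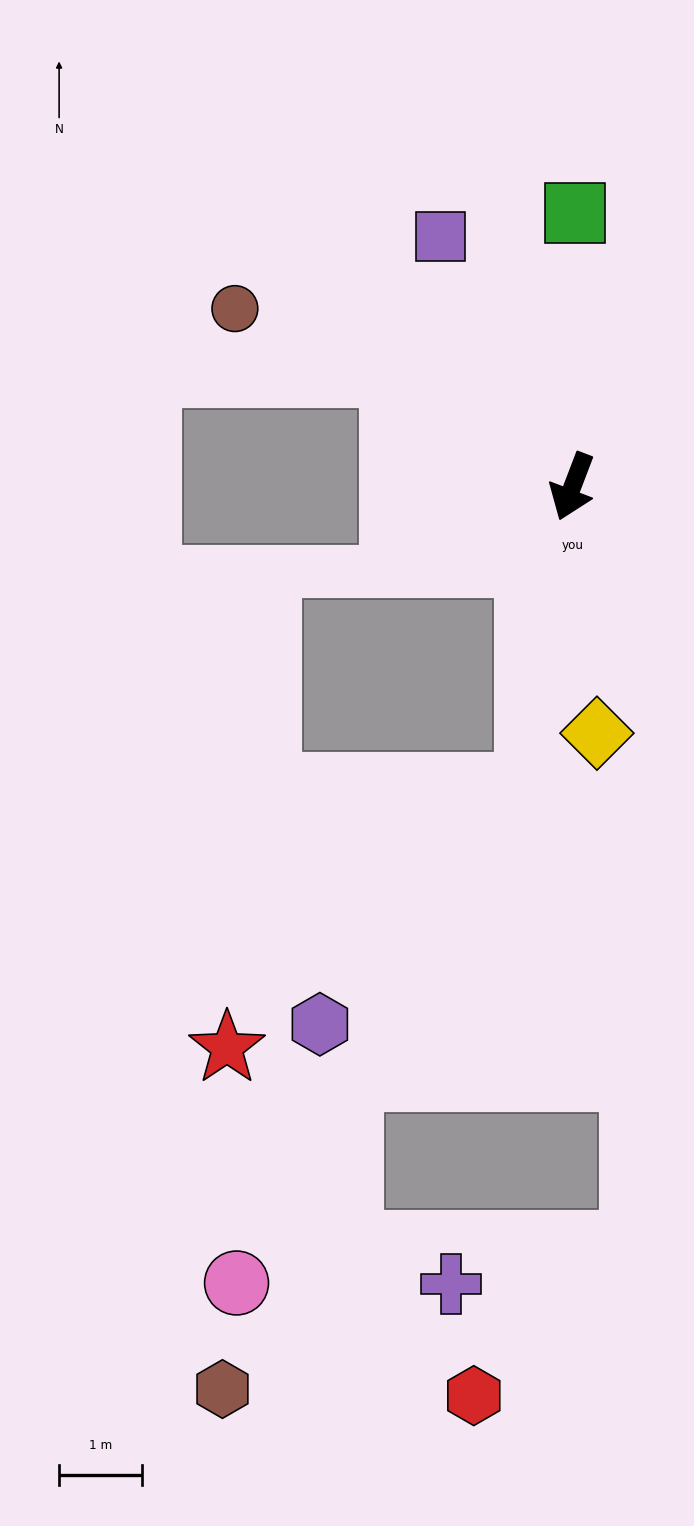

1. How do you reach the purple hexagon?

blocked — turn left 13°, forward 3.7 m, then turn right 34°, forward 3.8 m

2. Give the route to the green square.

turn right 160°, forward 3.3 m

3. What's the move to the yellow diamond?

turn left 27°, forward 3.0 m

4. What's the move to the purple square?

turn right 131°, forward 3.4 m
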